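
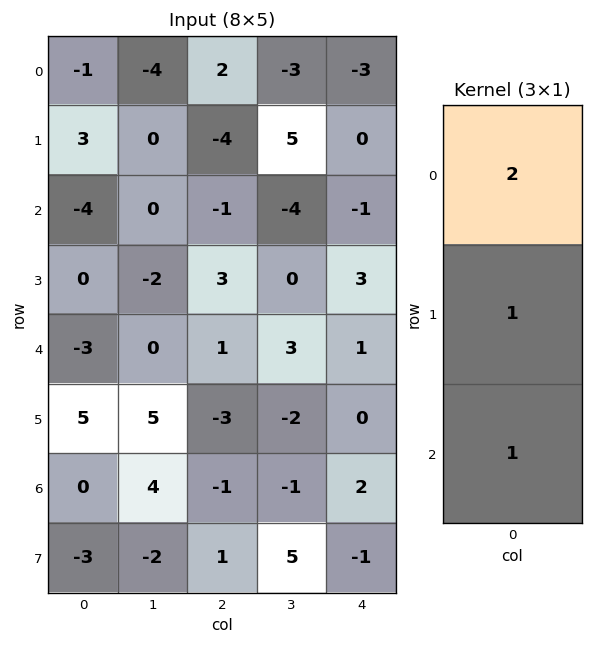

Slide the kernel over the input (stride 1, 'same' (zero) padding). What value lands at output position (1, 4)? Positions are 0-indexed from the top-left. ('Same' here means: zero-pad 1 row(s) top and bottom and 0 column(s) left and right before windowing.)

The receptive field on the zero-padded input at this output position is [-3 / 0 / -1]. Elementwise product with the kernel and sum: -3·2 + 0·1 + -1·1.

-7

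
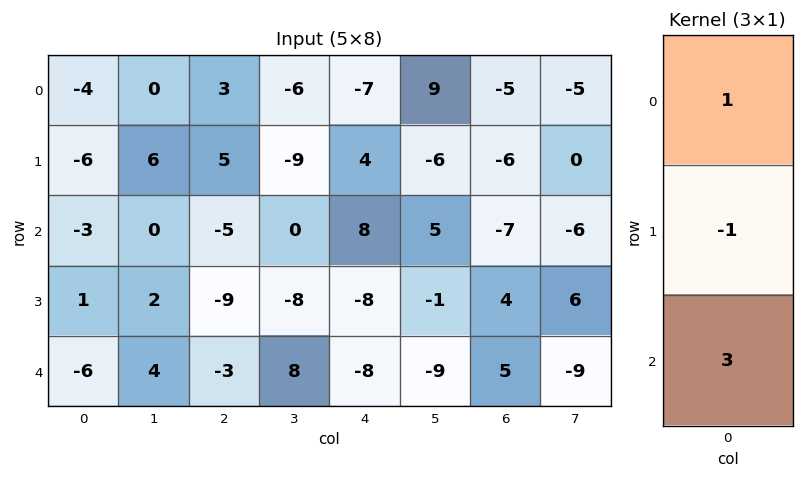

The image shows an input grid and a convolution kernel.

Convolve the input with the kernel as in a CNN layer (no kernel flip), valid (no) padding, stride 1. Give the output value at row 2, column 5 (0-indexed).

The receptive field on the input at this output position is [5 / -1 / -9]. Elementwise product with the kernel and sum: 5·1 + -1·-1 + -9·3.

-21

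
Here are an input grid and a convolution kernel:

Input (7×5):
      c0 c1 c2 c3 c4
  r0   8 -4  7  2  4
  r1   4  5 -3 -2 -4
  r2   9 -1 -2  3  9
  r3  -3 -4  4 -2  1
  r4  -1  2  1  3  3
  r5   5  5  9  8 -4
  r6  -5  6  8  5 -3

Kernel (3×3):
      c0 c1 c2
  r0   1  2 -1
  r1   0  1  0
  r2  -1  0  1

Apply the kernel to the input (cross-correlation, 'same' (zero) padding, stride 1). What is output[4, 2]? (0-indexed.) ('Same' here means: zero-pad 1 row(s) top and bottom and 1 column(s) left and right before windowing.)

The receptive field on the zero-padded input at this output position is [-4 4 -2 / 2 1 3 / 5 9 8]. Elementwise product with the kernel and sum: -4·1 + 4·2 + -2·-1 + 1·1 + 5·-1 + 8·1.

10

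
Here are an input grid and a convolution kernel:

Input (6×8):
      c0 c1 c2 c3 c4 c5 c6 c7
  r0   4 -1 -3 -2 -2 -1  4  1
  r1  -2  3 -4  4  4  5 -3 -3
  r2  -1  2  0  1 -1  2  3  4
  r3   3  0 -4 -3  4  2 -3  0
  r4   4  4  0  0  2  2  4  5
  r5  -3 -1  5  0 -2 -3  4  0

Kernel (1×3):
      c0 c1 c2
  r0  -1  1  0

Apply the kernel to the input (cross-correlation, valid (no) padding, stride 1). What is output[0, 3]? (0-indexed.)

The receptive field on the input at this output position is [-2 -2 -1]. Elementwise product with the kernel and sum: -2·-1 + -2·1.

0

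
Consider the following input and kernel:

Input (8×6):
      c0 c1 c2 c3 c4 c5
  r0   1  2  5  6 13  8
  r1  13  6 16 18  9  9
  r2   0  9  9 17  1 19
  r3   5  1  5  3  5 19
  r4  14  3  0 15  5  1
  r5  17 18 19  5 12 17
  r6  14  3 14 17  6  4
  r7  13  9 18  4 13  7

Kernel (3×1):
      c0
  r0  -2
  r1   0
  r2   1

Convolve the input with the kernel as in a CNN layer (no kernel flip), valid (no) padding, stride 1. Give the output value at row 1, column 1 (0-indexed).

-11

The receptive field on the input at this output position is [6 / 9 / 1]. Elementwise product with the kernel and sum: 6·-2 + 1·1.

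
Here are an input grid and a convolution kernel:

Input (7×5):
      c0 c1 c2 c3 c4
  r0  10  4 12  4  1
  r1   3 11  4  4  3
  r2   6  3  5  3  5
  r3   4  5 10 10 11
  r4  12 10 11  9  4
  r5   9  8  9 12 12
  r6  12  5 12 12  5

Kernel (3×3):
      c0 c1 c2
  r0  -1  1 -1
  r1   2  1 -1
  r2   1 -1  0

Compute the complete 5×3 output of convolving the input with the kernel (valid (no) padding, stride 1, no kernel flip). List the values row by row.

-2 24 2
13 -8 5
-3 8 14
15 16 13
11 -2 12

Output[0,0]: The receptive field on the input at this output position is [10 4 12 / 3 11 4 / 6 3 5]. Elementwise product with the kernel and sum: 10·-1 + 4·1 + 12·-1 + 3·2 + 11·1 + 4·-1 + 6·1 + 3·-1.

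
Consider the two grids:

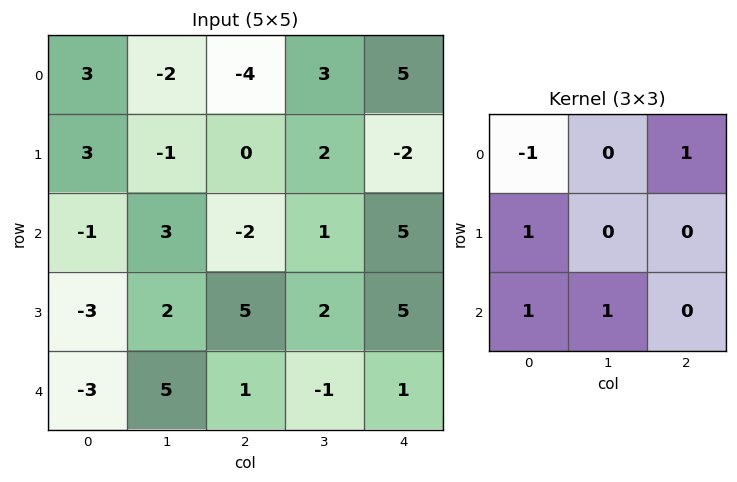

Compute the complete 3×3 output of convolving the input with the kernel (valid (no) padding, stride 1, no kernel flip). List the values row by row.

Output[0,0]: The receptive field on the input at this output position is [3 -2 -4 / 3 -1 0 / -1 3 -2]. Elementwise product with the kernel and sum: 3·-1 + -4·1 + 3·1 + -1·1 + 3·1.

-2 5 8
-5 13 3
-2 6 12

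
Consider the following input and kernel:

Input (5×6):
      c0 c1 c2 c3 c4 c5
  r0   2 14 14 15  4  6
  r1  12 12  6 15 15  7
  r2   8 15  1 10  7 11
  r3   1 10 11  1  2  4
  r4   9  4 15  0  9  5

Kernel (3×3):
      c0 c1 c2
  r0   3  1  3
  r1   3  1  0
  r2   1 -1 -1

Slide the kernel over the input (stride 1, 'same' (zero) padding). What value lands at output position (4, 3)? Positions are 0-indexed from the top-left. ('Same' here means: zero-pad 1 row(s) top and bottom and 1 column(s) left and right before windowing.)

85

The receptive field on the zero-padded input at this output position is [11 1 2 / 15 0 9 / 0 0 0]. Elementwise product with the kernel and sum: 11·3 + 1·1 + 2·3 + 15·3 + 0·1 + 0·1 + 0·-1 + 0·-1.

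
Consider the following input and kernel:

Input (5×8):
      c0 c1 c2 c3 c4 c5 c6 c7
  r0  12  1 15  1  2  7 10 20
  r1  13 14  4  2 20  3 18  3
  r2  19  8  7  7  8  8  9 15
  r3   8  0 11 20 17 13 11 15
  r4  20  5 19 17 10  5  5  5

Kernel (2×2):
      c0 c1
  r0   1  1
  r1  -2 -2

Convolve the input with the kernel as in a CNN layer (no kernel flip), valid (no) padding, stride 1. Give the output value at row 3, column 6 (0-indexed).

The receptive field on the input at this output position is [11 15 / 5 5]. Elementwise product with the kernel and sum: 11·1 + 15·1 + 5·-2 + 5·-2.

6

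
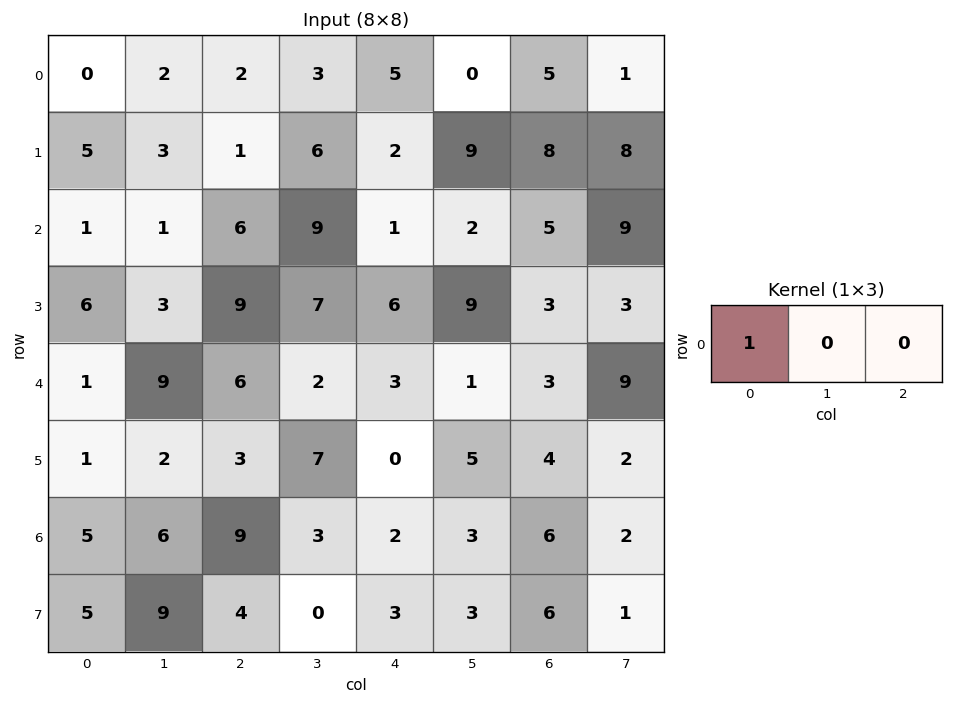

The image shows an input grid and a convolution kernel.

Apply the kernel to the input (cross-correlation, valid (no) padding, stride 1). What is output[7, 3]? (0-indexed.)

0

The receptive field on the input at this output position is [0 3 3]. Elementwise product with the kernel and sum: 0·1.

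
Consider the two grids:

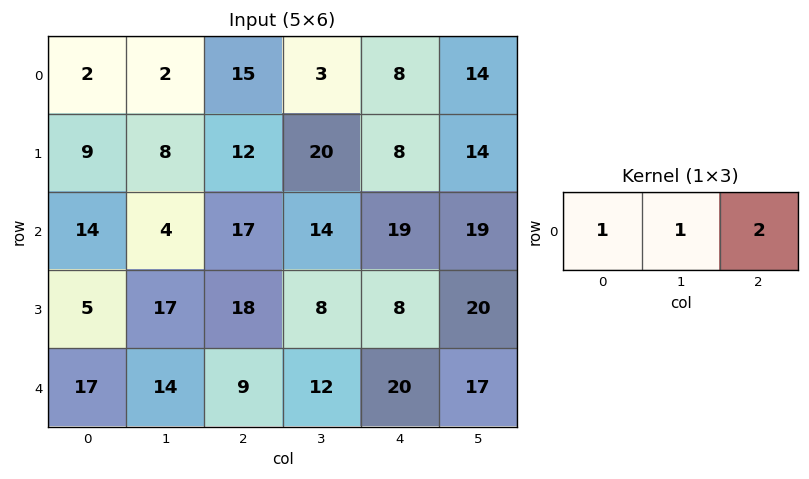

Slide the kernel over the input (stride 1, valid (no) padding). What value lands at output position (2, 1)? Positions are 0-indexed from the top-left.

The receptive field on the input at this output position is [4 17 14]. Elementwise product with the kernel and sum: 4·1 + 17·1 + 14·2.

49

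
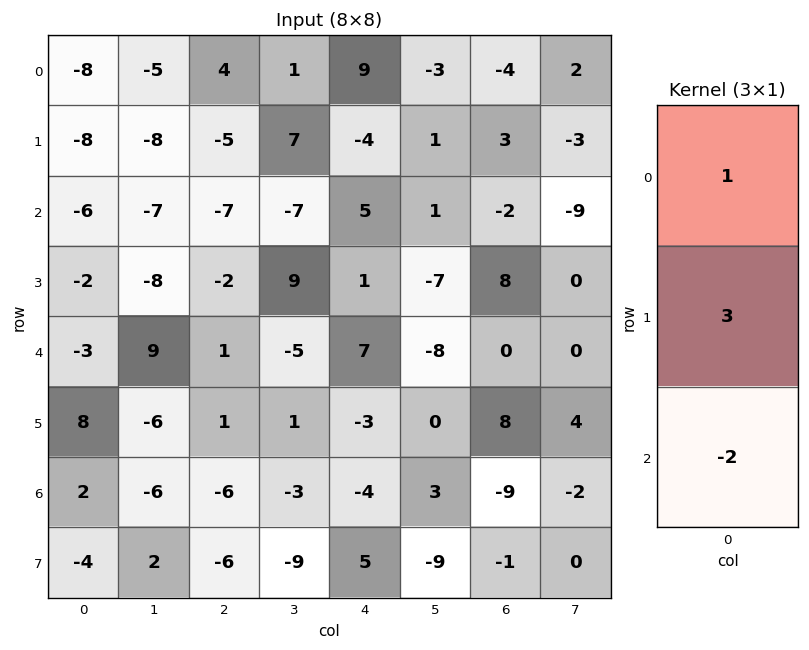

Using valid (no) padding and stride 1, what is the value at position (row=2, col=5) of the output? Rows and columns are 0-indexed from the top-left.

The receptive field on the input at this output position is [1 / -7 / -8]. Elementwise product with the kernel and sum: 1·1 + -7·3 + -8·-2.

-4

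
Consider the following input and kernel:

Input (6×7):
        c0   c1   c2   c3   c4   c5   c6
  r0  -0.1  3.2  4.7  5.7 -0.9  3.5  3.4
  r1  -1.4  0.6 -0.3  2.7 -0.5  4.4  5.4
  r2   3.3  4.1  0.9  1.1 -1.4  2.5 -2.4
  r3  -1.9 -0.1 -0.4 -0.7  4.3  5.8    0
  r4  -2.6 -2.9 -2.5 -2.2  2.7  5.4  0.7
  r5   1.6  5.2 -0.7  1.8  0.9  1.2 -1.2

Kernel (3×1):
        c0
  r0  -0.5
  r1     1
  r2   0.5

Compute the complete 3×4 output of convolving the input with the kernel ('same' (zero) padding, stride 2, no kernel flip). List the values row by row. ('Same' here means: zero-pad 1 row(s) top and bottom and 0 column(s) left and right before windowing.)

-0.8 4.55 -1.15 6.1
3.05 0.85 1 -5.1
-0.85 -2.65 1 0.1

Output[0,0]: The receptive field on the zero-padded input at this output position is [0 / -0.1 / -1.4]. Elementwise product with the kernel and sum: 0·-0.5 + -0.1·1 + -1.4·0.5.
Output[0,1]: The receptive field on the zero-padded input at this output position is [0 / 4.7 / -0.3]. Elementwise product with the kernel and sum: 0·-0.5 + 4.7·1 + -0.3·0.5.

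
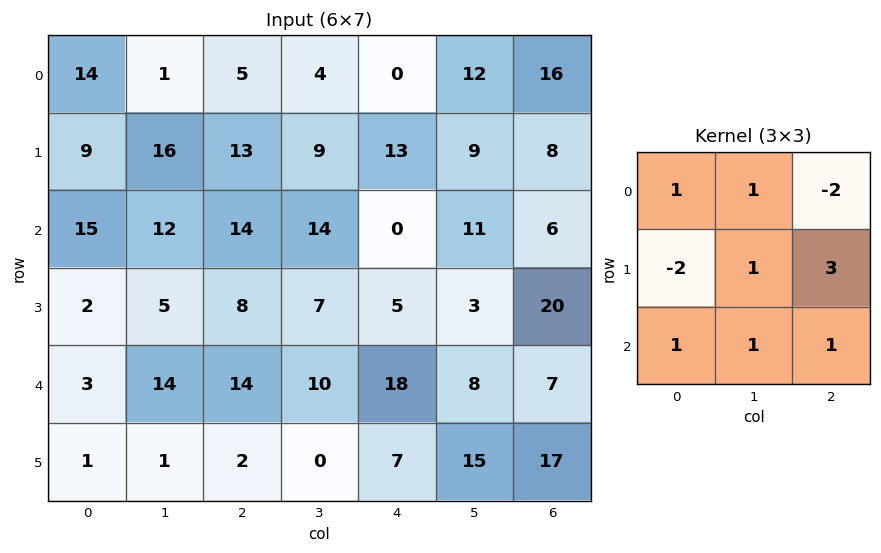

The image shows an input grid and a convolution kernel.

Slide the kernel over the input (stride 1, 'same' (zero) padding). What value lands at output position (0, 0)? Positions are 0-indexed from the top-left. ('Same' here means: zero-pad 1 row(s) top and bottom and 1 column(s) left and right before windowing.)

The receptive field on the zero-padded input at this output position is [0 0 0 / 0 14 1 / 0 9 16]. Elementwise product with the kernel and sum: 0·1 + 0·1 + 0·-2 + 0·-2 + 14·1 + 1·3 + 0·1 + 9·1 + 16·1.

42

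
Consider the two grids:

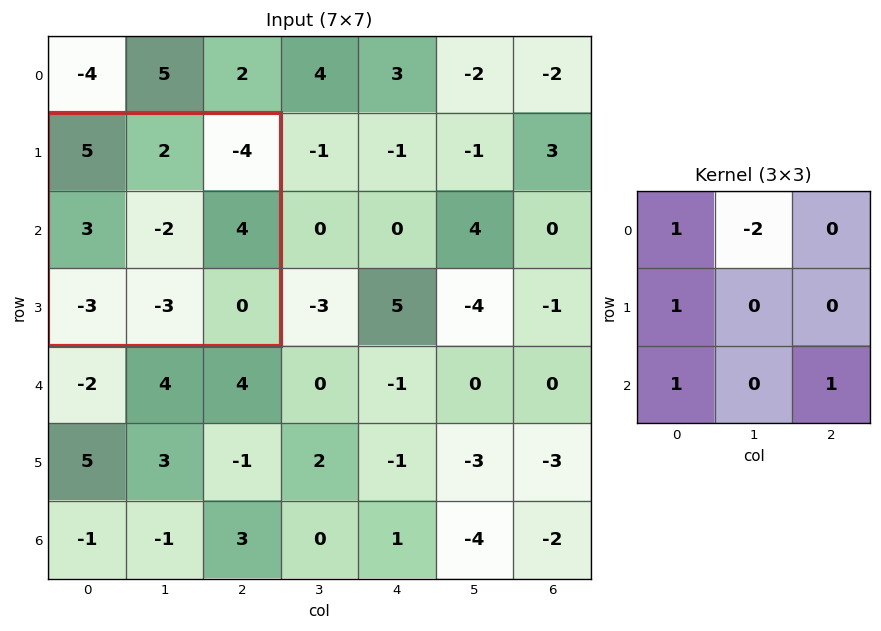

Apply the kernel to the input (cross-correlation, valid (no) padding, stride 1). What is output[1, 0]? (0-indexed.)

1

The receptive field on the input at this output position is [5 2 -4 / 3 -2 4 / -3 -3 0]. Elementwise product with the kernel and sum: 5·1 + 2·-2 + 3·1 + -3·1 + 0·1.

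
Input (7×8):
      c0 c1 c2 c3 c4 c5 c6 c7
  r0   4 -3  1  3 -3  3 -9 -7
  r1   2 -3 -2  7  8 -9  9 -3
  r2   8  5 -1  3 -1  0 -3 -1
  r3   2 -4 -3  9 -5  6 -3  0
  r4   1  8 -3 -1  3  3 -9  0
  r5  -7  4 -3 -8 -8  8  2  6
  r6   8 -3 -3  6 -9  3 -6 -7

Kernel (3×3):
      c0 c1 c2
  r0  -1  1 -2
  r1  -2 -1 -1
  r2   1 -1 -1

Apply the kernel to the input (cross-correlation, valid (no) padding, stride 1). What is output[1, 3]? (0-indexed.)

22

The receptive field on the input at this output position is [7 8 -9 / 3 -1 0 / 9 -5 6]. Elementwise product with the kernel and sum: 7·-1 + 8·1 + -9·-2 + 3·-2 + -1·-1 + 0·-1 + 9·1 + -5·-1 + 6·-1.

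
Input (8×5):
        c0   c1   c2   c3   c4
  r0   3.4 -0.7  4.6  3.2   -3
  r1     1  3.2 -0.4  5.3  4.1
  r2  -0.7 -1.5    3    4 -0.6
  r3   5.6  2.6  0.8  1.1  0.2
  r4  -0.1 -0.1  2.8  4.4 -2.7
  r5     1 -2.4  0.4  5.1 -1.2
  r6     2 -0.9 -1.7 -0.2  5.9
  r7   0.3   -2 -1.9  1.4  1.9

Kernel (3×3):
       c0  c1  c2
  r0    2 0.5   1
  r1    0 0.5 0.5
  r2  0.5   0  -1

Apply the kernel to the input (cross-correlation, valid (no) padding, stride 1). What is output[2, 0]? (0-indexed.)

-0.3

The receptive field on the input at this output position is [-0.7 -1.5 3 / 5.6 2.6 0.8 / -0.1 -0.1 2.8]. Elementwise product with the kernel and sum: -0.7·2 + -1.5·0.5 + 3·1 + 2.6·0.5 + 0.8·0.5 + -0.1·0.5 + 2.8·-1.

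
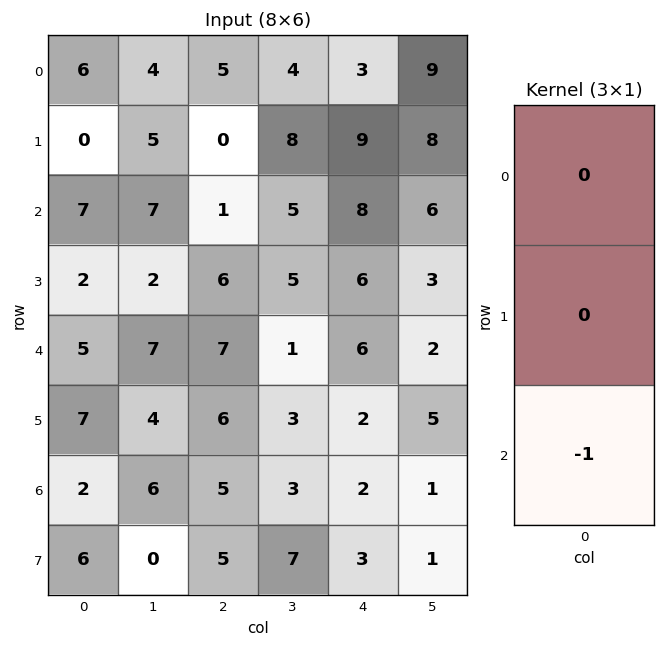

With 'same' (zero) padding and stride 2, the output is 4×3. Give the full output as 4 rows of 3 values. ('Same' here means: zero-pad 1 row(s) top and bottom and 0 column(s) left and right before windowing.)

0 0 -9
-2 -6 -6
-7 -6 -2
-6 -5 -3

Output[0,0]: The receptive field on the zero-padded input at this output position is [0 / 6 / 0]. Elementwise product with the kernel and sum: 0·-1.
Output[0,1]: The receptive field on the zero-padded input at this output position is [0 / 5 / 0]. Elementwise product with the kernel and sum: 0·-1.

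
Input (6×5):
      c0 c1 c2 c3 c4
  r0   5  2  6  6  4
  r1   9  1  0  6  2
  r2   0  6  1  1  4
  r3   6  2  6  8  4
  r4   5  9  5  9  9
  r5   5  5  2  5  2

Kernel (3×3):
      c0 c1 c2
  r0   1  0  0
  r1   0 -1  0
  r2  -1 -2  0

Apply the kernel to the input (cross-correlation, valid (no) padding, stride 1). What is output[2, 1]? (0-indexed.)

The receptive field on the input at this output position is [6 1 1 / 2 6 8 / 9 5 9]. Elementwise product with the kernel and sum: 6·1 + 6·-1 + 9·-1 + 5·-2.

-19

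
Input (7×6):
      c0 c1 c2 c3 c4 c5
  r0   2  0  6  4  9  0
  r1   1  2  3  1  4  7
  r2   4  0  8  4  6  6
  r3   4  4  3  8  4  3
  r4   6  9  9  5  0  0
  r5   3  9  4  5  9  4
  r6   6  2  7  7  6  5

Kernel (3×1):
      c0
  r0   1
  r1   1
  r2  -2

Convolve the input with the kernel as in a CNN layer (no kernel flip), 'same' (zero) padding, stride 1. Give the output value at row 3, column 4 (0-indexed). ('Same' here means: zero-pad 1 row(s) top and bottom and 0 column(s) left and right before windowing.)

The receptive field on the zero-padded input at this output position is [6 / 4 / 0]. Elementwise product with the kernel and sum: 6·1 + 4·1 + 0·-2.

10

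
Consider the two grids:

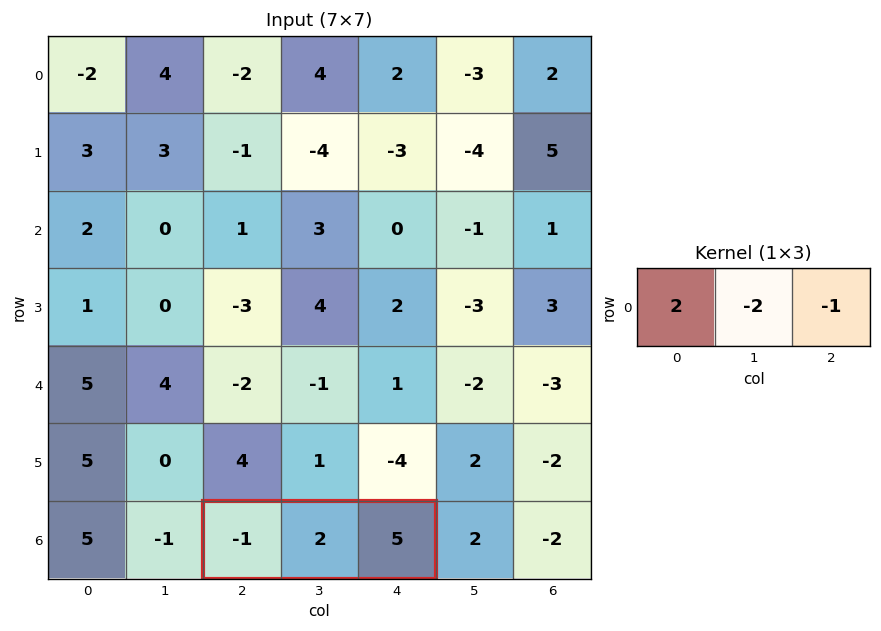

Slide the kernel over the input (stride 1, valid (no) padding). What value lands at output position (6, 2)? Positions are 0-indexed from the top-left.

-11

The receptive field on the input at this output position is [-1 2 5]. Elementwise product with the kernel and sum: -1·2 + 2·-2 + 5·-1.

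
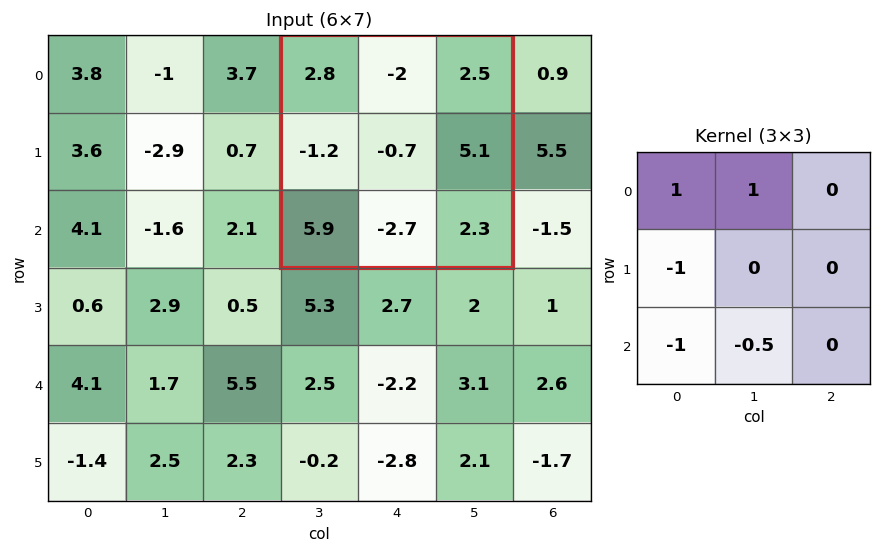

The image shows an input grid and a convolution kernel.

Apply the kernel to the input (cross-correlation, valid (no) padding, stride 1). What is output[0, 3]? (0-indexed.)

-2.55

The receptive field on the input at this output position is [2.8 -2 2.5 / -1.2 -0.7 5.1 / 5.9 -2.7 2.3]. Elementwise product with the kernel and sum: 2.8·1 + -2·1 + -1.2·-1 + 5.9·-1 + -2.7·-0.5.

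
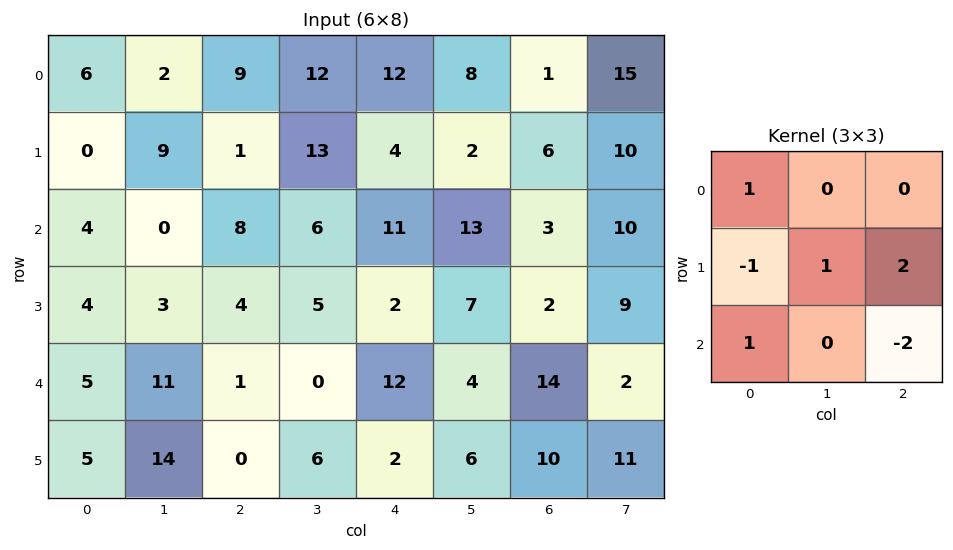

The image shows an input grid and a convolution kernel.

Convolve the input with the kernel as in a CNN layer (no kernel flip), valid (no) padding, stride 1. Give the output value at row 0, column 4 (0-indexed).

27

The receptive field on the input at this output position is [12 8 1 / 4 2 6 / 11 13 3]. Elementwise product with the kernel and sum: 12·1 + 4·-1 + 2·1 + 6·2 + 11·1 + 3·-2.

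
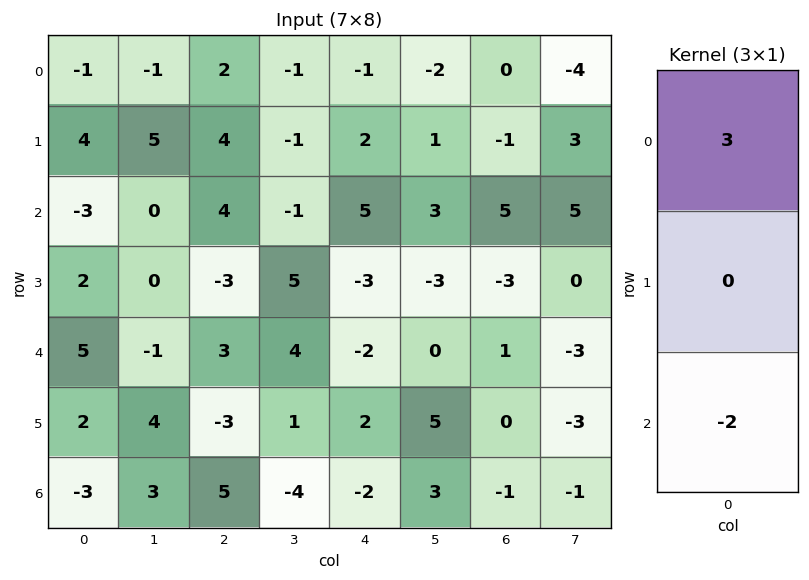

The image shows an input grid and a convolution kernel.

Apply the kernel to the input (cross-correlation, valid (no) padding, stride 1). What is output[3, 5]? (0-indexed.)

The receptive field on the input at this output position is [-3 / 0 / 5]. Elementwise product with the kernel and sum: -3·3 + 5·-2.

-19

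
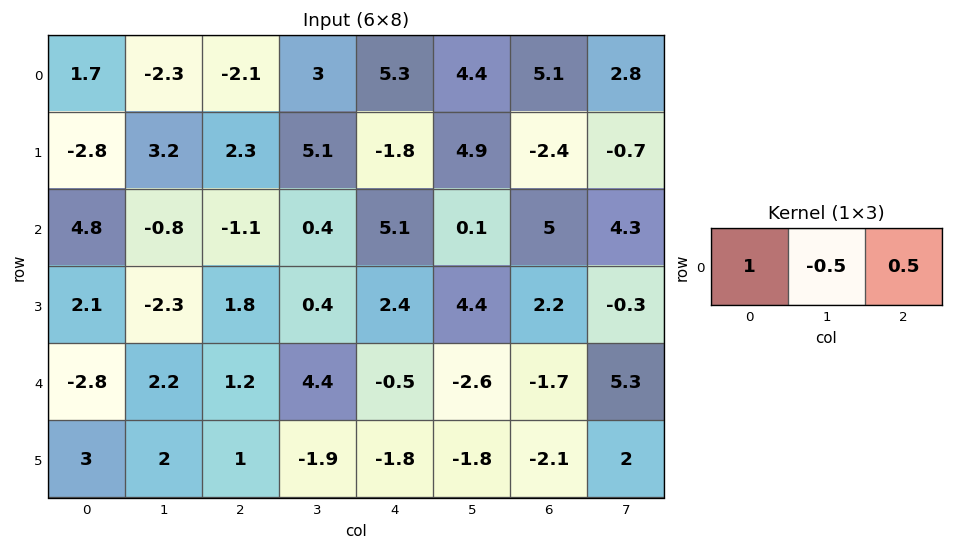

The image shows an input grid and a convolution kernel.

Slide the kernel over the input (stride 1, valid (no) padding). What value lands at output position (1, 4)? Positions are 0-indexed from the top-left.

-5.45

The receptive field on the input at this output position is [-1.8 4.9 -2.4]. Elementwise product with the kernel and sum: -1.8·1 + 4.9·-0.5 + -2.4·0.5.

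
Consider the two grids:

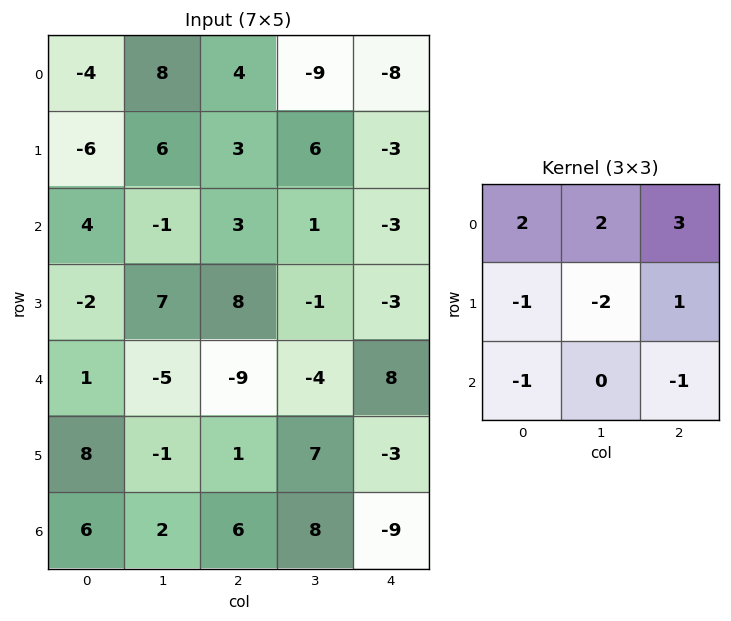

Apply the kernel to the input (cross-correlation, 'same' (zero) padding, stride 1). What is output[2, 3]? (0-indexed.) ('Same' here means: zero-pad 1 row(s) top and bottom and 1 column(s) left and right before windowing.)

-4

The receptive field on the zero-padded input at this output position is [3 6 -3 / 3 1 -3 / 8 -1 -3]. Elementwise product with the kernel and sum: 3·2 + 6·2 + -3·3 + 3·-1 + 1·-2 + -3·1 + 8·-1 + -3·-1.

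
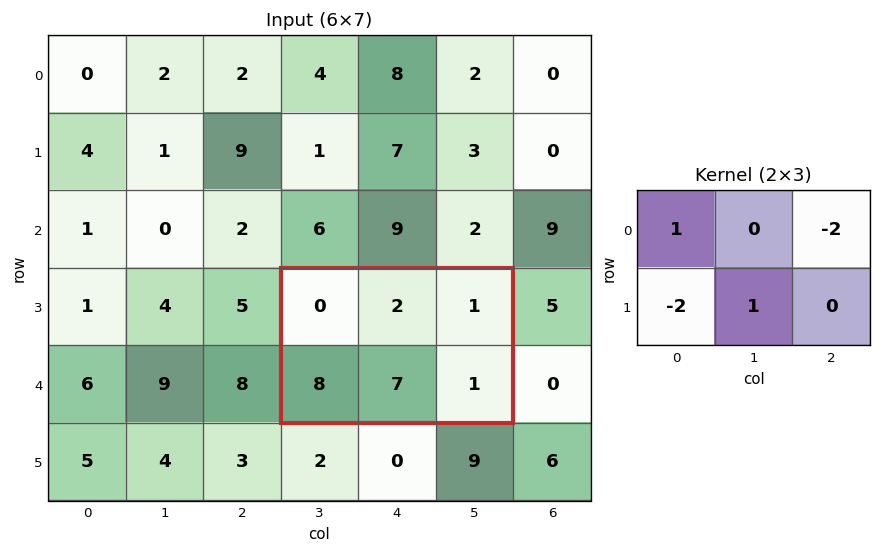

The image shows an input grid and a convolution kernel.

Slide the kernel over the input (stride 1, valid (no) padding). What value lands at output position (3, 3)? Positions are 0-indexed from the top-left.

The receptive field on the input at this output position is [0 2 1 / 8 7 1]. Elementwise product with the kernel and sum: 0·1 + 1·-2 + 8·-2 + 7·1.

-11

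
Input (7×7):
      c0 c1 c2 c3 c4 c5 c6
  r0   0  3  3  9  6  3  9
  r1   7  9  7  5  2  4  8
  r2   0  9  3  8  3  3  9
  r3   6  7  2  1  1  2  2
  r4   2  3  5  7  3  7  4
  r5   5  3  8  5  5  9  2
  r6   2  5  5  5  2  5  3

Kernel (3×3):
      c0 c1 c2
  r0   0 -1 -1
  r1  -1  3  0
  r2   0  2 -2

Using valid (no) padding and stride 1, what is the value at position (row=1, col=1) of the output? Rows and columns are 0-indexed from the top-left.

-10

The receptive field on the input at this output position is [9 7 5 / 9 3 8 / 7 2 1]. Elementwise product with the kernel and sum: 7·-1 + 5·-1 + 9·-1 + 3·3 + 2·2 + 1·-2.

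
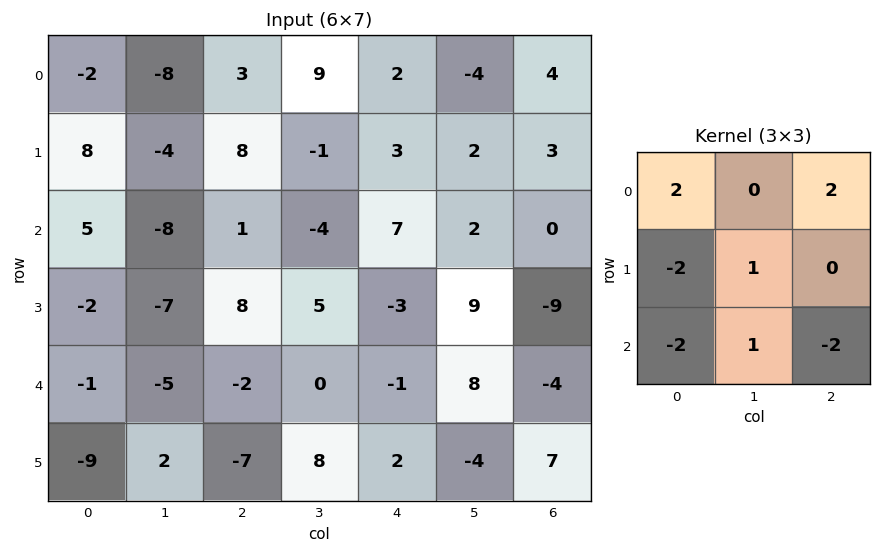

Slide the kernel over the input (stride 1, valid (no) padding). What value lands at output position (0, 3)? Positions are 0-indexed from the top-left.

26

The receptive field on the input at this output position is [9 2 -4 / -1 3 2 / -4 7 2]. Elementwise product with the kernel and sum: 9·2 + -4·2 + -1·-2 + 3·1 + -4·-2 + 7·1 + 2·-2.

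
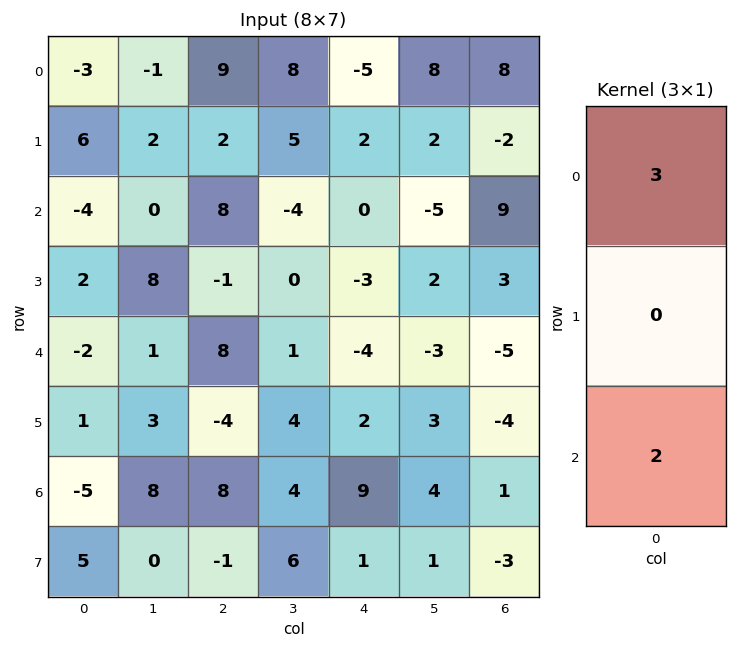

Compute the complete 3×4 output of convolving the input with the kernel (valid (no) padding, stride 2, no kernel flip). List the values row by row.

-17 43 -15 42
-16 40 -8 17
-16 40 6 -13

Output[0,0]: The receptive field on the input at this output position is [-3 / 6 / -4]. Elementwise product with the kernel and sum: -3·3 + -4·2.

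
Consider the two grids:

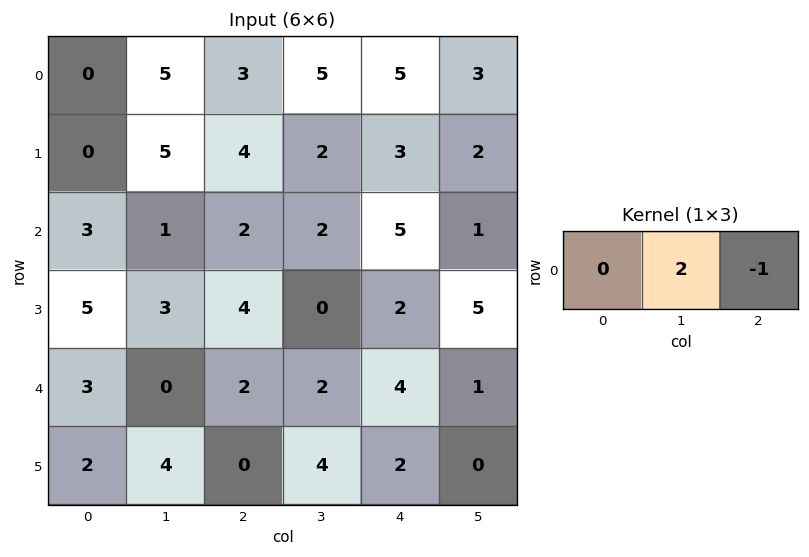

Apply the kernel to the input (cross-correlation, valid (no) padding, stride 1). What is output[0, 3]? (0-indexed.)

7

The receptive field on the input at this output position is [5 5 3]. Elementwise product with the kernel and sum: 5·2 + 3·-1.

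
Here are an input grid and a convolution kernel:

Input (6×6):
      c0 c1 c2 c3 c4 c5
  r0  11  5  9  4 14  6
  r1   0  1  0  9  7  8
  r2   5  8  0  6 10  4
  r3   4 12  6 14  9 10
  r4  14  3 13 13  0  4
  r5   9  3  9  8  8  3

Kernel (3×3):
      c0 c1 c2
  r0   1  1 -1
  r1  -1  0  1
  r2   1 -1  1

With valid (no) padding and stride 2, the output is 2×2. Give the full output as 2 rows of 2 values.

Output[0,0]: The receptive field on the input at this output position is [11 5 9 / 0 1 0 / 5 8 0]. Elementwise product with the kernel and sum: 11·1 + 5·1 + 9·-1 + 0·-1 + 0·1 + 5·1 + 8·-1 + 0·1.
Output[0,1]: The receptive field on the input at this output position is [9 4 14 / 0 9 7 / 0 6 10]. Elementwise product with the kernel and sum: 9·1 + 4·1 + 14·-1 + 0·-1 + 7·1 + 0·1 + 6·-1 + 10·1.

4 10
39 -1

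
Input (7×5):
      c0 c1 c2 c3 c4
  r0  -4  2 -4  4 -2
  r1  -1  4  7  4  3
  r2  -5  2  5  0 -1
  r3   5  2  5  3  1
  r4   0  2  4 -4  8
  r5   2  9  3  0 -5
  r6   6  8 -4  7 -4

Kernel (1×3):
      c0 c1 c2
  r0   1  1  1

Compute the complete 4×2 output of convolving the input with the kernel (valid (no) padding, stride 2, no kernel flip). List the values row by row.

-6 -2
2 4
6 8
10 -1

Output[0,0]: The receptive field on the input at this output position is [-4 2 -4]. Elementwise product with the kernel and sum: -4·1 + 2·1 + -4·1.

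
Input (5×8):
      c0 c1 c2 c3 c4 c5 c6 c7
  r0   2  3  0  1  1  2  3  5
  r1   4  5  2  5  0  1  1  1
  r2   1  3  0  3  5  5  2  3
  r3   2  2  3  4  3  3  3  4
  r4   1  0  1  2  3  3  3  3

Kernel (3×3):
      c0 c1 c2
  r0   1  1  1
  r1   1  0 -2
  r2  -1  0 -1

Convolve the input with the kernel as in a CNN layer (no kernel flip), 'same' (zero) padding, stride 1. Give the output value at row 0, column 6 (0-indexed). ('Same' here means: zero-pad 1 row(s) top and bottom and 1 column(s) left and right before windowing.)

The receptive field on the zero-padded input at this output position is [0 0 0 / 2 3 5 / 1 1 1]. Elementwise product with the kernel and sum: 0·1 + 0·1 + 0·1 + 2·1 + 5·-2 + 1·-1 + 1·-1.

-10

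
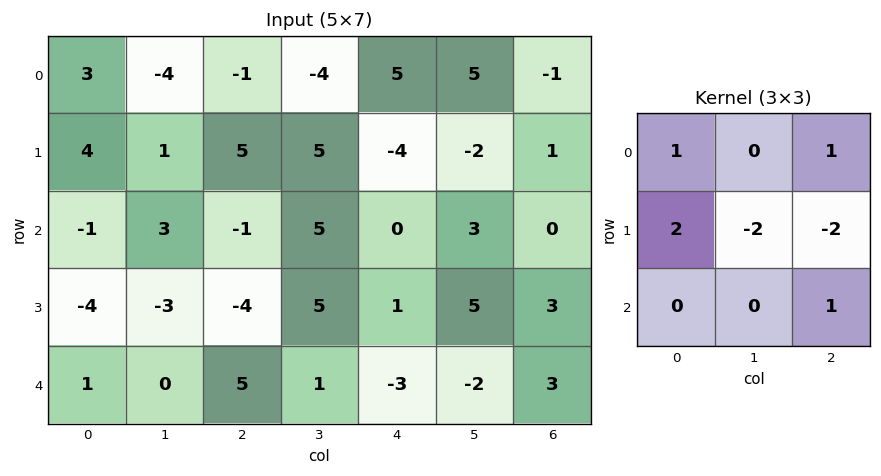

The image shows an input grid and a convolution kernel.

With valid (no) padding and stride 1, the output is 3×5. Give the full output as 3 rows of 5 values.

-3 -21 12 26 -2
-1 9 -10 12 -6
9 1 -24 4 -11

Output[0,0]: The receptive field on the input at this output position is [3 -4 -1 / 4 1 5 / -1 3 -1]. Elementwise product with the kernel and sum: 3·1 + -1·1 + 4·2 + 1·-2 + 5·-2 + -1·1.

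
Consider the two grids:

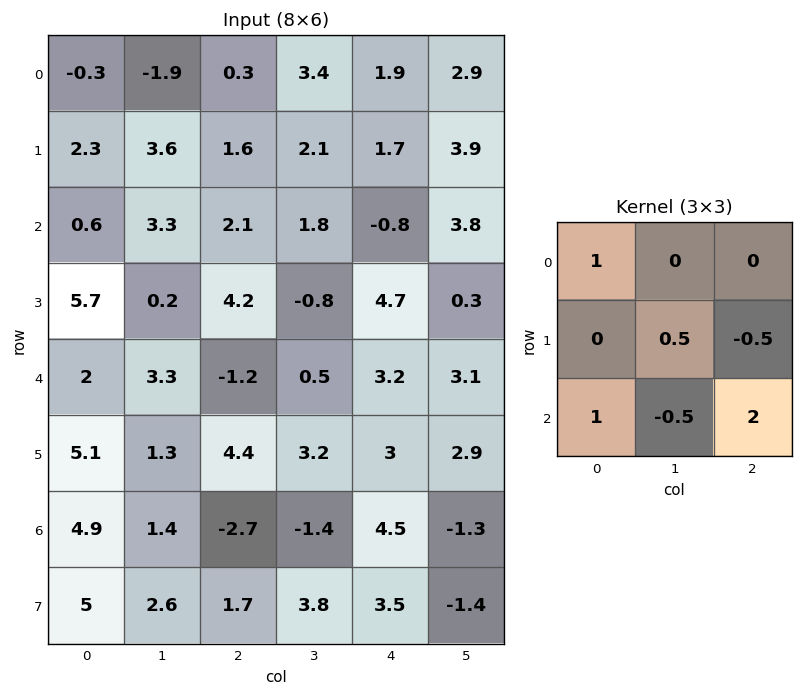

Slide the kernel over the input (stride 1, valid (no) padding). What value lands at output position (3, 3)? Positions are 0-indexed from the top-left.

6.75

The receptive field on the input at this output position is [-0.8 4.7 0.3 / 0.5 3.2 3.1 / 3.2 3 2.9]. Elementwise product with the kernel and sum: -0.8·1 + 3.2·0.5 + 3.1·-0.5 + 3.2·1 + 3·-0.5 + 2.9·2.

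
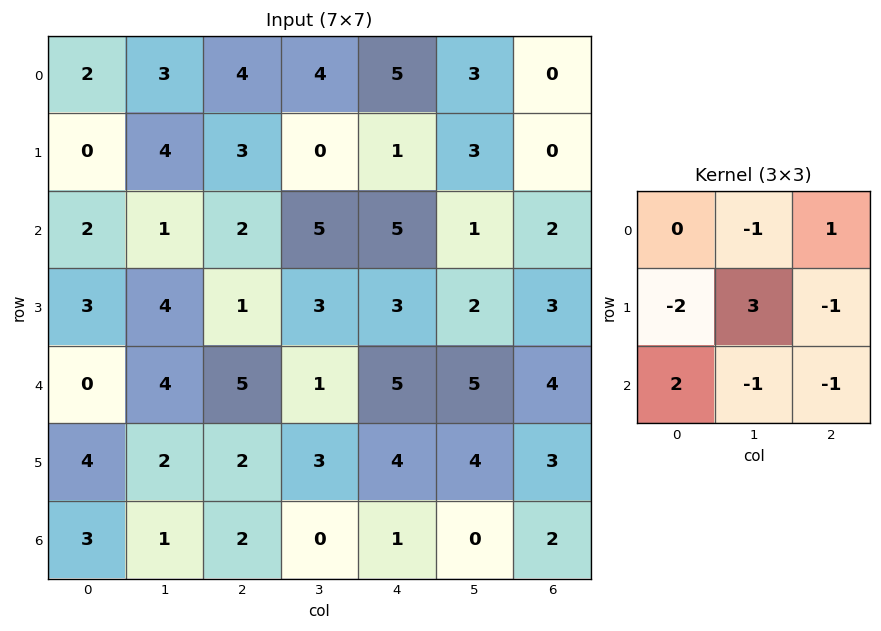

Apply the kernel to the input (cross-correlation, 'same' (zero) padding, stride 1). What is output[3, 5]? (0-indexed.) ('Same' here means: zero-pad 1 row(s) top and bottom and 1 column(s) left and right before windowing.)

The receptive field on the zero-padded input at this output position is [5 1 2 / 3 2 3 / 5 5 4]. Elementwise product with the kernel and sum: 1·-1 + 2·1 + 3·-2 + 2·3 + 3·-1 + 5·2 + 5·-1 + 4·-1.

-1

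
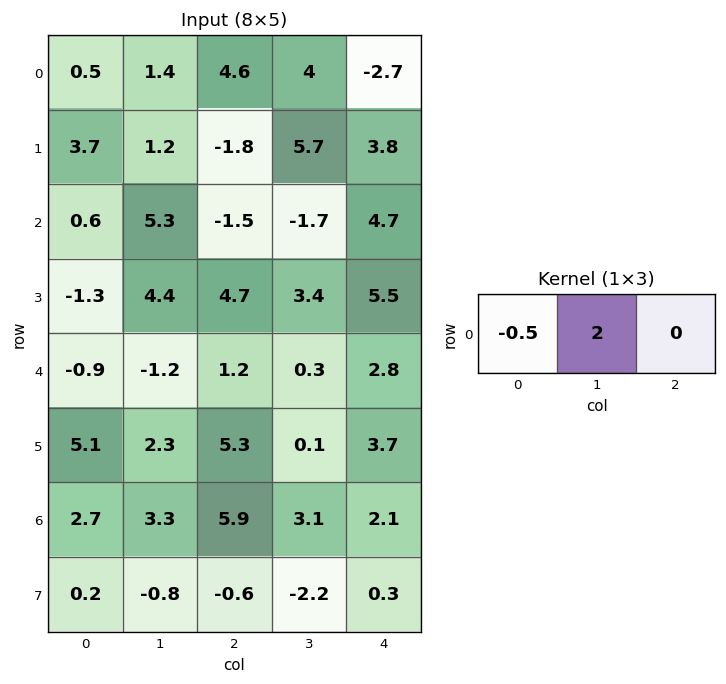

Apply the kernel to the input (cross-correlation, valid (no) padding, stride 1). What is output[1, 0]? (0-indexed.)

The receptive field on the input at this output position is [3.7 1.2 -1.8]. Elementwise product with the kernel and sum: 3.7·-0.5 + 1.2·2.

0.55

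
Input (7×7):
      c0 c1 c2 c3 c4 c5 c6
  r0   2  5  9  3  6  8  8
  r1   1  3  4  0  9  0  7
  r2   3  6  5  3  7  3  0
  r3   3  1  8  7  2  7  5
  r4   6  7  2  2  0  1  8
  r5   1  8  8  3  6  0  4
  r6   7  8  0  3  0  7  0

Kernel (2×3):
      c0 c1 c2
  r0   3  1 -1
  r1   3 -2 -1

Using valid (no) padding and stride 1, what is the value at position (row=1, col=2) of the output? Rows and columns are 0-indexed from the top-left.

5

The receptive field on the input at this output position is [4 0 9 / 5 3 7]. Elementwise product with the kernel and sum: 4·3 + 0·1 + 9·-1 + 5·3 + 3·-2 + 7·-1.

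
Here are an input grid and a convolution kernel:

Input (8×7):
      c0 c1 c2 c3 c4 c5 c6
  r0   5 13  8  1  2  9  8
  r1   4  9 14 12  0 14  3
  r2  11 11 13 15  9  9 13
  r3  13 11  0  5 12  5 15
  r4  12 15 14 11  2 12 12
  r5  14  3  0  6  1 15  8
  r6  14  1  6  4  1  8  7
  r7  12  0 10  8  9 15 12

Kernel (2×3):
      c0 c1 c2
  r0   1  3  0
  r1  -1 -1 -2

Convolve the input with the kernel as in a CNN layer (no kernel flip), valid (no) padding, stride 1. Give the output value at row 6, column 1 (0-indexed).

-7

The receptive field on the input at this output position is [1 6 4 / 0 10 8]. Elementwise product with the kernel and sum: 1·1 + 6·3 + 0·-1 + 10·-1 + 8·-2.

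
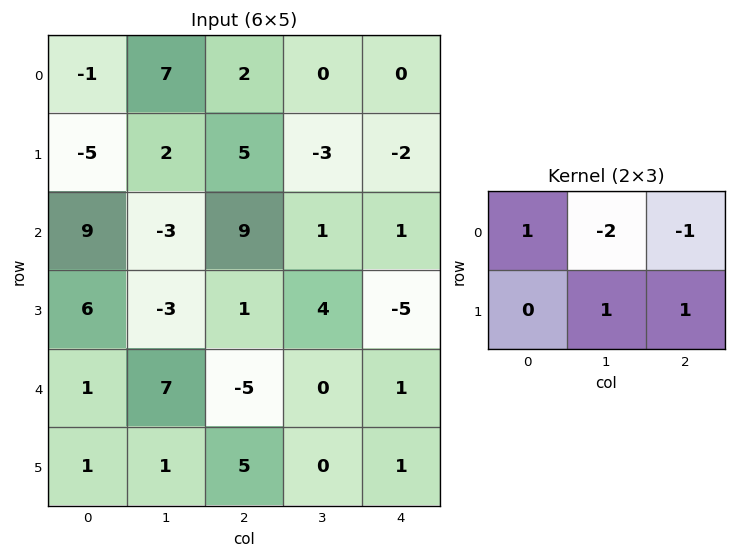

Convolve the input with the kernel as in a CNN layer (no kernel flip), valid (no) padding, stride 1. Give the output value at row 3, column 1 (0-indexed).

The receptive field on the input at this output position is [-3 1 4 / 7 -5 0]. Elementwise product with the kernel and sum: -3·1 + 1·-2 + 4·-1 + -5·1 + 0·1.

-14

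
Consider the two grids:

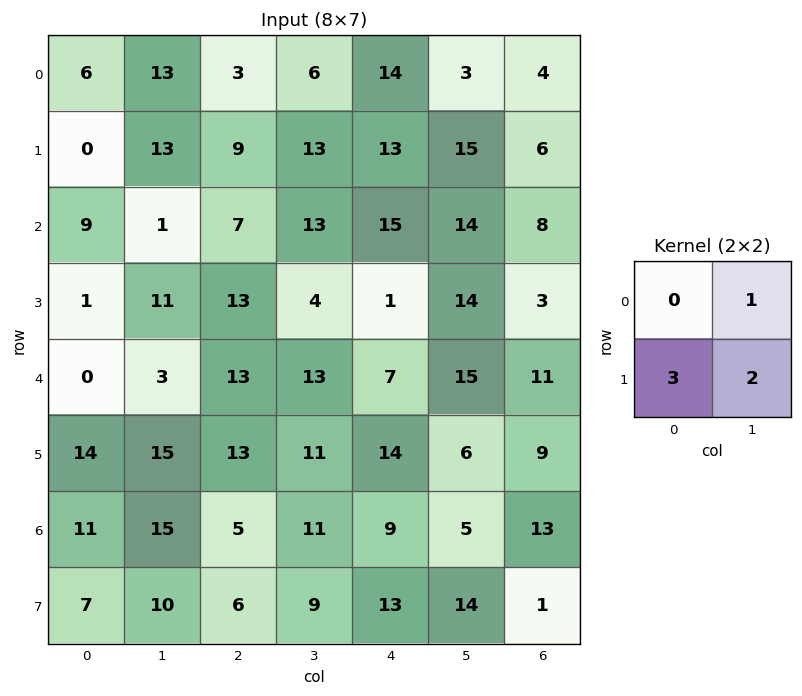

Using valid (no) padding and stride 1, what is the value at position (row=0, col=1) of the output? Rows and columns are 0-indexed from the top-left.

60

The receptive field on the input at this output position is [13 3 / 13 9]. Elementwise product with the kernel and sum: 3·1 + 13·3 + 9·2.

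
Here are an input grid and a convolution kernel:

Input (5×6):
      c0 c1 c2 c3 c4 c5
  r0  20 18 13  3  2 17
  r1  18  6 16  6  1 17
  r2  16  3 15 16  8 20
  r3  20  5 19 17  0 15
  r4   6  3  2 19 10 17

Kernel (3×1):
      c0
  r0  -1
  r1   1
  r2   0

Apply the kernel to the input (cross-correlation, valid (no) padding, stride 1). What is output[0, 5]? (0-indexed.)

The receptive field on the input at this output position is [17 / 17 / 20]. Elementwise product with the kernel and sum: 17·-1 + 17·1.

0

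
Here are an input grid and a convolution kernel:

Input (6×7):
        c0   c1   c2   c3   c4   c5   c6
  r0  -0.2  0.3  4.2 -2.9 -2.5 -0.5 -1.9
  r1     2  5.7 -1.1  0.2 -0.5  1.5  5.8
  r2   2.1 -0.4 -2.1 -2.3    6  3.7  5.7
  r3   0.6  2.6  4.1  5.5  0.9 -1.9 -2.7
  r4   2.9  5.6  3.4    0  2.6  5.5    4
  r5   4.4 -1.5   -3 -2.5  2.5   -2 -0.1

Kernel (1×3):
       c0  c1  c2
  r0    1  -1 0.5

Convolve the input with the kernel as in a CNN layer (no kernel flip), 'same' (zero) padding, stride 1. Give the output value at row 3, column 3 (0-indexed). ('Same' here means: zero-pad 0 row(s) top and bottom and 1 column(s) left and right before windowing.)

The receptive field on the zero-padded input at this output position is [4.1 5.5 0.9]. Elementwise product with the kernel and sum: 4.1·1 + 5.5·-1 + 0.9·0.5.

-0.95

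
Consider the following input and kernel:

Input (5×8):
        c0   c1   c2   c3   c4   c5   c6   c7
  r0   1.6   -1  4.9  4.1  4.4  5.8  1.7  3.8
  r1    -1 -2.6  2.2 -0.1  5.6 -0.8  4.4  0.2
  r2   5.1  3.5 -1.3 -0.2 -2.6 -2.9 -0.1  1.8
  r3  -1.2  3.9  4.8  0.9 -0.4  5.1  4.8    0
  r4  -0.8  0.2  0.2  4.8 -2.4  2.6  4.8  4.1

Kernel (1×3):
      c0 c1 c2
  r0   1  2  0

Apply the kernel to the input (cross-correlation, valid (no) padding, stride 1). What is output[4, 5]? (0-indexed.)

The receptive field on the input at this output position is [2.6 4.8 4.1]. Elementwise product with the kernel and sum: 2.6·1 + 4.8·2.

12.2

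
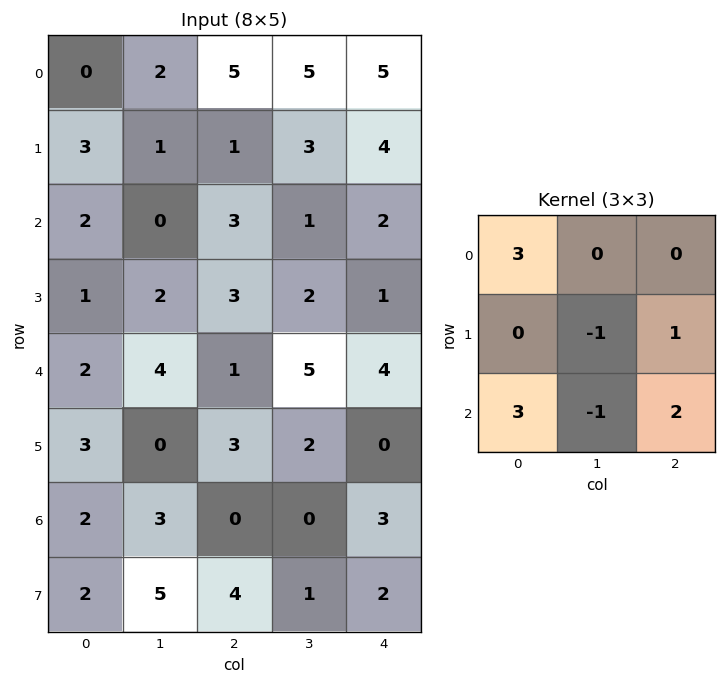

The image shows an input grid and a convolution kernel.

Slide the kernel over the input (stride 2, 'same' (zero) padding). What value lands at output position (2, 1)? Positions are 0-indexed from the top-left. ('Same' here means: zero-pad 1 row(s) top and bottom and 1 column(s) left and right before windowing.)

The receptive field on the zero-padded input at this output position is [2 3 2 / 4 1 5 / 0 3 2]. Elementwise product with the kernel and sum: 2·3 + 1·-1 + 5·1 + 0·3 + 3·-1 + 2·2.

11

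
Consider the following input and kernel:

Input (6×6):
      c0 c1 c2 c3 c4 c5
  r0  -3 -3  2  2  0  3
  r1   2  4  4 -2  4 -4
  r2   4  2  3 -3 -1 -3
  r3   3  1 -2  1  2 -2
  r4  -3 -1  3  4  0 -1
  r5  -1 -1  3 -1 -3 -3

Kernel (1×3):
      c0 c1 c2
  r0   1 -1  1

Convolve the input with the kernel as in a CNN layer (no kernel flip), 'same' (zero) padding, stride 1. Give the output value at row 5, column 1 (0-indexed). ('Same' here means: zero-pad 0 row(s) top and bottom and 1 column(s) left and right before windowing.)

3

The receptive field on the zero-padded input at this output position is [-1 -1 3]. Elementwise product with the kernel and sum: -1·1 + -1·-1 + 3·1.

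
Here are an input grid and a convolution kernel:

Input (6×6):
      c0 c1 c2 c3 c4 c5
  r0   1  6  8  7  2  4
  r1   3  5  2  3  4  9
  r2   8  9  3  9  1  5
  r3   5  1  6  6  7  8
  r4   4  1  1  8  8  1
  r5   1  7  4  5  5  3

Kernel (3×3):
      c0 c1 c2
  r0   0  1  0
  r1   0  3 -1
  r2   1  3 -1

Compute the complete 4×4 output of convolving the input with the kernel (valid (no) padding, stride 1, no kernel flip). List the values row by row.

Output[0,0]: The receptive field on the input at this output position is [1 6 8 / 3 5 2 / 8 9 3]. Elementwise product with the kernel and sum: 6·1 + 5·3 + 2·-1 + 8·1 + 9·3 + 3·-1.
Output[0,1]: The receptive field on the input at this output position is [6 8 7 / 5 2 3 / 9 3 9]. Elementwise product with the kernel and sum: 8·1 + 2·3 + 3·-1 + 9·1 + 3·3 + 9·-1.

51 20 41 12
31 15 46 21
12 11 37 45
21 15 36 47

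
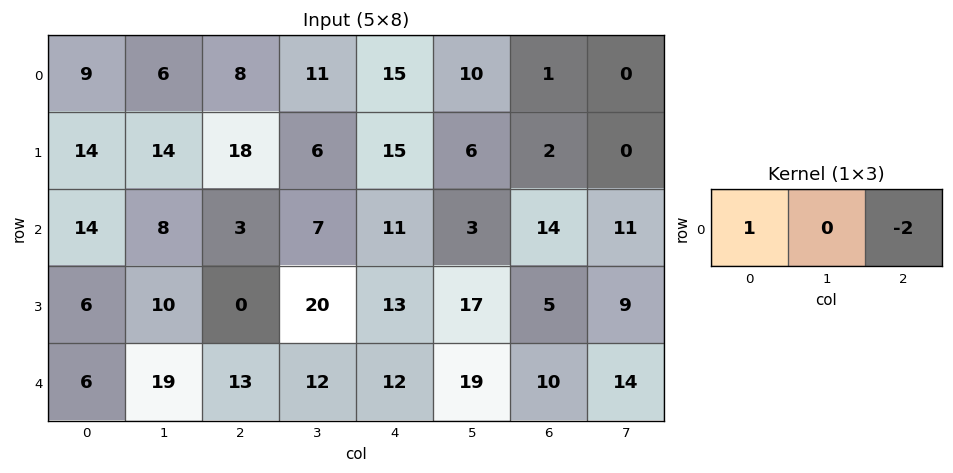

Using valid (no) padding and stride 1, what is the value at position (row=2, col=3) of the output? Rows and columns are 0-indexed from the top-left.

1

The receptive field on the input at this output position is [7 11 3]. Elementwise product with the kernel and sum: 7·1 + 3·-2.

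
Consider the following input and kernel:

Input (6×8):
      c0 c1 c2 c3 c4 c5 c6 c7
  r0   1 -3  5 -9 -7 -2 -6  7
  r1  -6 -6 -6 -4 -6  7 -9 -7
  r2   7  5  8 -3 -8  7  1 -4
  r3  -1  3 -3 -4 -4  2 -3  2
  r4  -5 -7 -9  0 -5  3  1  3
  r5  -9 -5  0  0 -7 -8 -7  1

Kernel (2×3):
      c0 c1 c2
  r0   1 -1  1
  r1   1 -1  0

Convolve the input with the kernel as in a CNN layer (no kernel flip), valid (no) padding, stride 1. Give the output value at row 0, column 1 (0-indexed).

-17

The receptive field on the input at this output position is [-3 5 -9 / -6 -6 -4]. Elementwise product with the kernel and sum: -3·1 + 5·-1 + -9·1 + -6·1 + -6·-1.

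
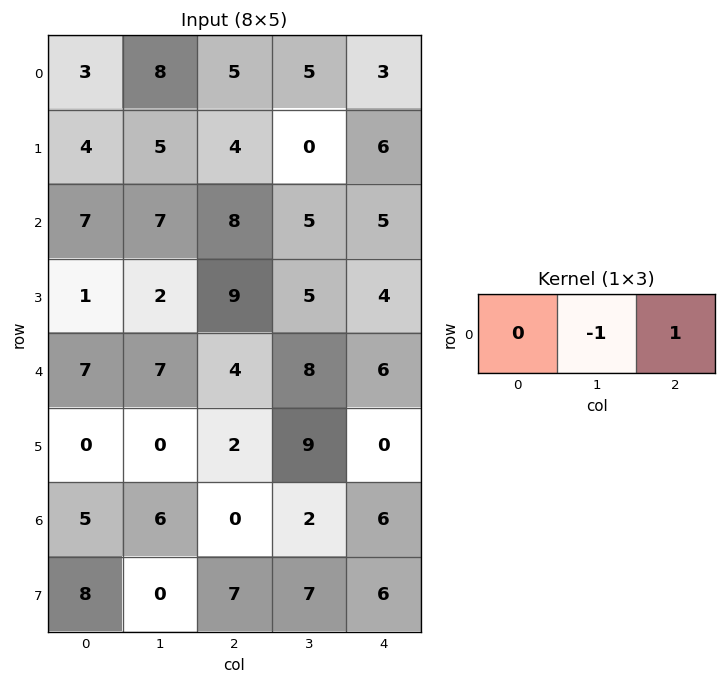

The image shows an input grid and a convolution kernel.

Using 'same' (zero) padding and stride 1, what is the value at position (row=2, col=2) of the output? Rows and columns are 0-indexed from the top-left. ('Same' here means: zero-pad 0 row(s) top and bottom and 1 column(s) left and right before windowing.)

The receptive field on the zero-padded input at this output position is [7 8 5]. Elementwise product with the kernel and sum: 8·-1 + 5·1.

-3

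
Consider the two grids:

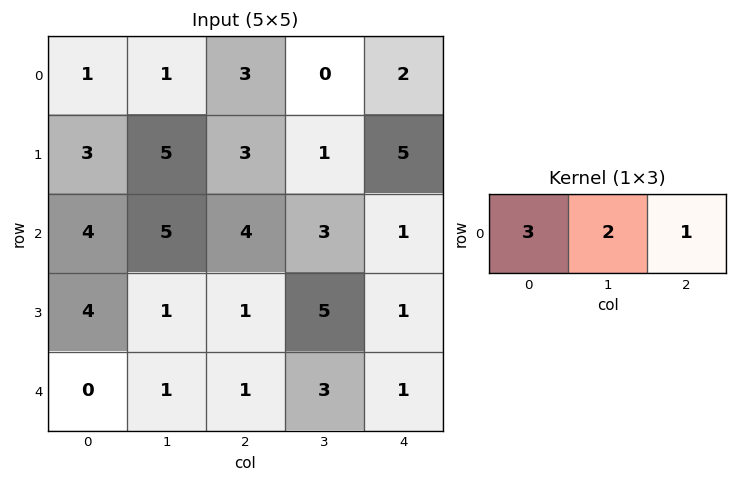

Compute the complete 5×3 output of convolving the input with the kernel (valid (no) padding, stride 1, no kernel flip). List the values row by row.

Output[0,0]: The receptive field on the input at this output position is [1 1 3]. Elementwise product with the kernel and sum: 1·3 + 1·2 + 3·1.
Output[0,1]: The receptive field on the input at this output position is [1 3 0]. Elementwise product with the kernel and sum: 1·3 + 3·2 + 0·1.

8 9 11
22 22 16
26 26 19
15 10 14
3 8 10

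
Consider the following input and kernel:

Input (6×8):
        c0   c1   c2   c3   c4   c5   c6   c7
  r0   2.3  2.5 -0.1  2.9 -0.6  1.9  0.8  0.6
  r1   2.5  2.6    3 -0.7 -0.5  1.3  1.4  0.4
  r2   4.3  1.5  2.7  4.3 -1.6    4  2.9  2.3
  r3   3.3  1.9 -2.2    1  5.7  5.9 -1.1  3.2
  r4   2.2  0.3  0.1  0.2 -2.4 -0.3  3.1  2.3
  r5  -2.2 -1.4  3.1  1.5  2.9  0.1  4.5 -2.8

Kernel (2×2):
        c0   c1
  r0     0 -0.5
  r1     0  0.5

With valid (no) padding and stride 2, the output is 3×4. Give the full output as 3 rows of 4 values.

Output[0,0]: The receptive field on the input at this output position is [2.3 2.5 / 2.5 2.6]. Elementwise product with the kernel and sum: 2.5·-0.5 + 2.6·0.5.

0.05 -1.8 -0.3 -0.1
0.2 -1.65 0.95 0.45
-0.85 0.65 0.2 -2.55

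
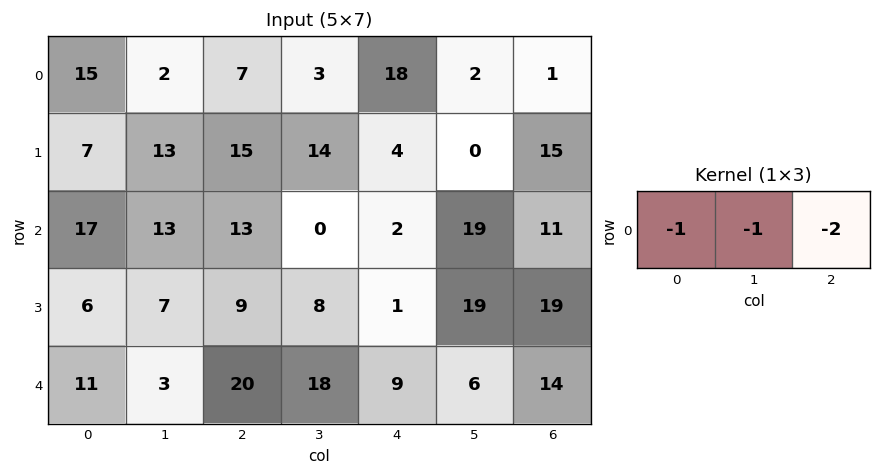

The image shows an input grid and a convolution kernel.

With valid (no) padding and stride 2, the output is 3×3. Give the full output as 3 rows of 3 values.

-31 -46 -22
-56 -17 -43
-54 -56 -43

Output[0,0]: The receptive field on the input at this output position is [15 2 7]. Elementwise product with the kernel and sum: 15·-1 + 2·-1 + 7·-2.
Output[0,1]: The receptive field on the input at this output position is [7 3 18]. Elementwise product with the kernel and sum: 7·-1 + 3·-1 + 18·-2.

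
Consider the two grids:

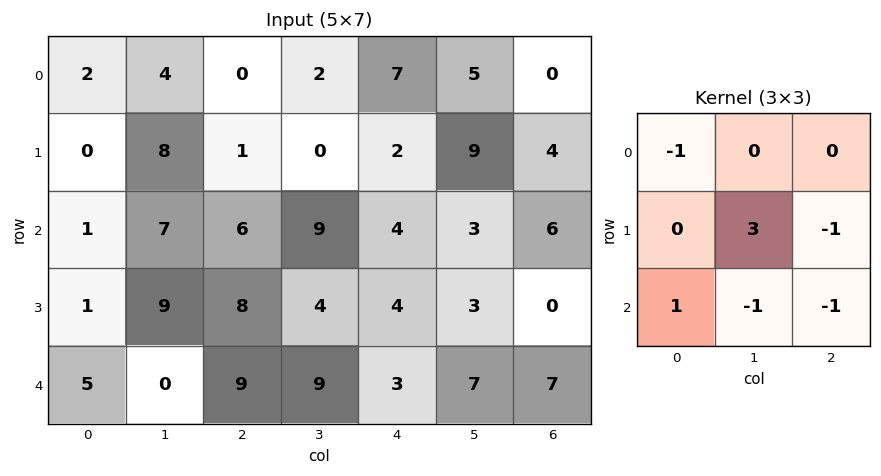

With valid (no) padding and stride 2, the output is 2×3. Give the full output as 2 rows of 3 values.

Output[0,0]: The receptive field on the input at this output position is [2 4 0 / 0 8 1 / 1 7 6]. Elementwise product with the kernel and sum: 2·-1 + 8·3 + 1·-1 + 1·1 + 7·-1 + 6·-1.

9 -9 11
14 -1 -6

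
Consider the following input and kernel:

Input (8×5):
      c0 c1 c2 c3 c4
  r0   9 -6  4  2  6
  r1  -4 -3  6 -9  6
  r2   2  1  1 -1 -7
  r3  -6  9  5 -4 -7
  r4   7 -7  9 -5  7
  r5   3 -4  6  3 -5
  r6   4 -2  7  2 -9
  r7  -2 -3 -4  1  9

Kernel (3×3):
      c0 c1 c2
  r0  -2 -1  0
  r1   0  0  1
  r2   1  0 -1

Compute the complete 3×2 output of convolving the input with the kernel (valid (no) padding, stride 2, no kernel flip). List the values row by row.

-5 4
-2 -6
-4 -2

Output[0,0]: The receptive field on the input at this output position is [9 -6 4 / -4 -3 6 / 2 1 1]. Elementwise product with the kernel and sum: 9·-2 + -6·-1 + 6·1 + 2·1 + 1·-1.
Output[0,1]: The receptive field on the input at this output position is [4 2 6 / 6 -9 6 / 1 -1 -7]. Elementwise product with the kernel and sum: 4·-2 + 2·-1 + 6·1 + 1·1 + -7·-1.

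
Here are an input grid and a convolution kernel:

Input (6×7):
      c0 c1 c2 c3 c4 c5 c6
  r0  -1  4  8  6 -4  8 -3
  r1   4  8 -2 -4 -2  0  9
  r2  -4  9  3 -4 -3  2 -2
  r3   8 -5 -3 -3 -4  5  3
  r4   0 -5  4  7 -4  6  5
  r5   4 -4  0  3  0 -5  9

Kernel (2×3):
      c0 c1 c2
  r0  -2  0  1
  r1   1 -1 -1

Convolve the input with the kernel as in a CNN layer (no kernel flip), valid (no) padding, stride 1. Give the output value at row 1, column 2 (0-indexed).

12

The receptive field on the input at this output position is [-2 -4 -2 / 3 -4 -3]. Elementwise product with the kernel and sum: -2·-2 + -2·1 + 3·1 + -4·-1 + -3·-1.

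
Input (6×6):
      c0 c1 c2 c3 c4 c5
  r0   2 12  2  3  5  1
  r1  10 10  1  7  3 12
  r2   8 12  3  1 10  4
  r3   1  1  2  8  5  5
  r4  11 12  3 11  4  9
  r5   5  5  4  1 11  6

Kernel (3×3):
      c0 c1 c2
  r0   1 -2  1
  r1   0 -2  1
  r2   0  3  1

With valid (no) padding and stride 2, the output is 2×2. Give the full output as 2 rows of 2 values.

Output[0,0]: The receptive field on the input at this output position is [2 12 2 / 10 10 1 / 8 12 3]. Elementwise product with the kernel and sum: 2·1 + 12·-2 + 2·1 + 10·-2 + 1·1 + 12·3 + 3·1.

0 3
26 37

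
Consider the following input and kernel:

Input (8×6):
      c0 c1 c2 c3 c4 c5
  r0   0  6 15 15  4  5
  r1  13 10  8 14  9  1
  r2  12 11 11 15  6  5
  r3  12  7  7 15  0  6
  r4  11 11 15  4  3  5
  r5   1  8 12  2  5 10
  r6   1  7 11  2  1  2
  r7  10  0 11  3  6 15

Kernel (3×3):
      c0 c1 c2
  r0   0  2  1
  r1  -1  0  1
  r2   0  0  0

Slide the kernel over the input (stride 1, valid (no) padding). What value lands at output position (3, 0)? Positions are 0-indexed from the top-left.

25

The receptive field on the input at this output position is [12 7 7 / 11 11 15 / 1 8 12]. Elementwise product with the kernel and sum: 7·2 + 7·1 + 11·-1 + 15·1.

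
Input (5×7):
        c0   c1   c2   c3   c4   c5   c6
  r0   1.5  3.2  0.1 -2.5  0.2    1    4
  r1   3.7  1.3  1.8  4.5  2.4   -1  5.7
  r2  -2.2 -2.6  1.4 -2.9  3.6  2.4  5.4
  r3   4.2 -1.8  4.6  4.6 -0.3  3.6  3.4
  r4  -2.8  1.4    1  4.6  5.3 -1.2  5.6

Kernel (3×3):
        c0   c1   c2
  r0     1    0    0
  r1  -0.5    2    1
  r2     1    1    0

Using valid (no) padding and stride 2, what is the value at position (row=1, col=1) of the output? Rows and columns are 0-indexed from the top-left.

The receptive field on the input at this output position is [1.4 -2.9 3.6 / 4.6 4.6 -0.3 / 1 4.6 5.3]. Elementwise product with the kernel and sum: 1.4·1 + 4.6·-0.5 + 4.6·2 + -0.3·1 + 1·1 + 4.6·1.

13.6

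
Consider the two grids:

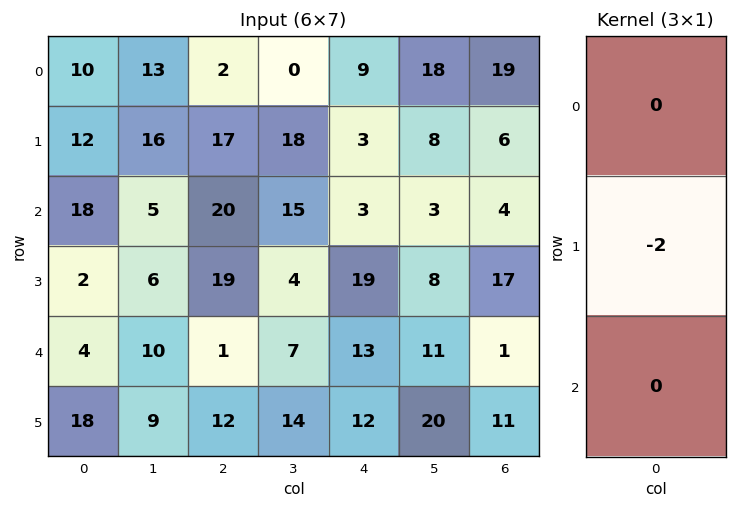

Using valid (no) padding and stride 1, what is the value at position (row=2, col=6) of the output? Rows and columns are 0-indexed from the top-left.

The receptive field on the input at this output position is [4 / 17 / 1]. Elementwise product with the kernel and sum: 17·-2.

-34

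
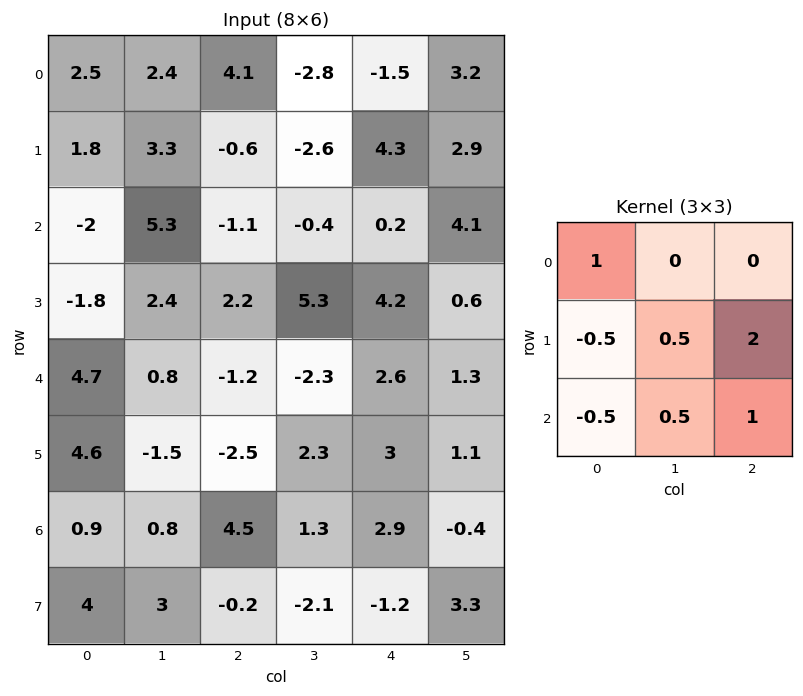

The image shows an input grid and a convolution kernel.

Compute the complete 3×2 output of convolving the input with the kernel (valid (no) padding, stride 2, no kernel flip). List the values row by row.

4.6 12.25
1.35 10.9
1.1 8.5

Output[0,0]: The receptive field on the input at this output position is [2.5 2.4 4.1 / 1.8 3.3 -0.6 / -2 5.3 -1.1]. Elementwise product with the kernel and sum: 2.5·1 + 1.8·-0.5 + 3.3·0.5 + -0.6·2 + -2·-0.5 + 5.3·0.5 + -1.1·1.
Output[0,1]: The receptive field on the input at this output position is [4.1 -2.8 -1.5 / -0.6 -2.6 4.3 / -1.1 -0.4 0.2]. Elementwise product with the kernel and sum: 4.1·1 + -0.6·-0.5 + -2.6·0.5 + 4.3·2 + -1.1·-0.5 + -0.4·0.5 + 0.2·1.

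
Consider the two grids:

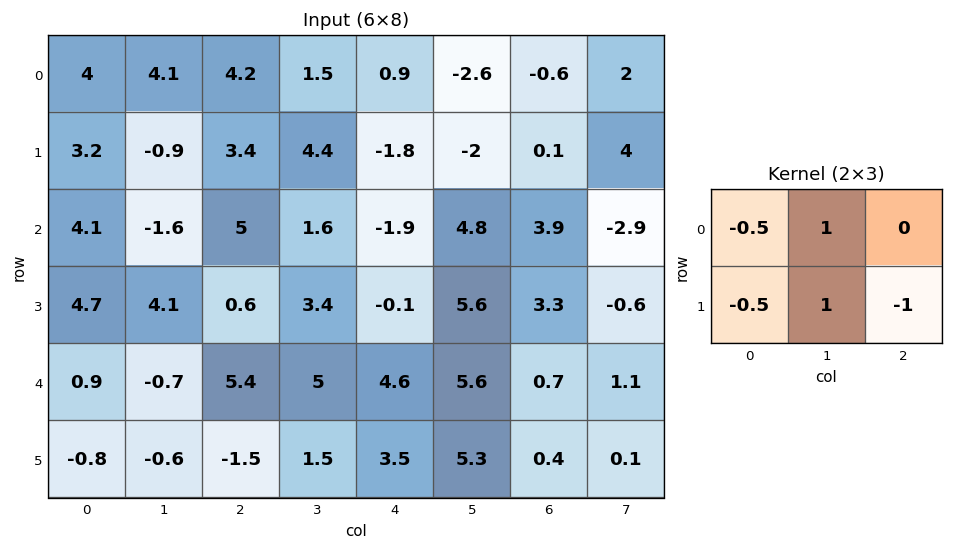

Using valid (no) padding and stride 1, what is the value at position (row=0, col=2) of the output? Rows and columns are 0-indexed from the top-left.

3.9

The receptive field on the input at this output position is [4.2 1.5 0.9 / 3.4 4.4 -1.8]. Elementwise product with the kernel and sum: 4.2·-0.5 + 1.5·1 + 3.4·-0.5 + 4.4·1 + -1.8·-1.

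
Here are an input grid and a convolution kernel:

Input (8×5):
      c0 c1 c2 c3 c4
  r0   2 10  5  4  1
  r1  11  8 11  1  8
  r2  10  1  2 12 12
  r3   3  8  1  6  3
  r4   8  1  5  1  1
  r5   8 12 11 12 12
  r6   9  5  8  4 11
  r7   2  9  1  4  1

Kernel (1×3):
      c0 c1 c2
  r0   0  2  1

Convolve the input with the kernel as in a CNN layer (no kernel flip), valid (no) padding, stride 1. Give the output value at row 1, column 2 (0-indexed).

The receptive field on the input at this output position is [11 1 8]. Elementwise product with the kernel and sum: 1·2 + 8·1.

10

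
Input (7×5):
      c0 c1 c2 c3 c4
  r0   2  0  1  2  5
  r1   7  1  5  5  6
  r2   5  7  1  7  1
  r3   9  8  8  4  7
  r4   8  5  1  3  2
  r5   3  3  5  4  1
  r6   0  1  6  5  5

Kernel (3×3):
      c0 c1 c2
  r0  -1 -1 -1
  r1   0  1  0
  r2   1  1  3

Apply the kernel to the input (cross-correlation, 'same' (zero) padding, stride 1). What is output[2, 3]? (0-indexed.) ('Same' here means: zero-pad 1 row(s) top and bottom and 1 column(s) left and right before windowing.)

24

The receptive field on the zero-padded input at this output position is [5 5 6 / 1 7 1 / 8 4 7]. Elementwise product with the kernel and sum: 5·-1 + 5·-1 + 6·-1 + 7·1 + 8·1 + 4·1 + 7·3.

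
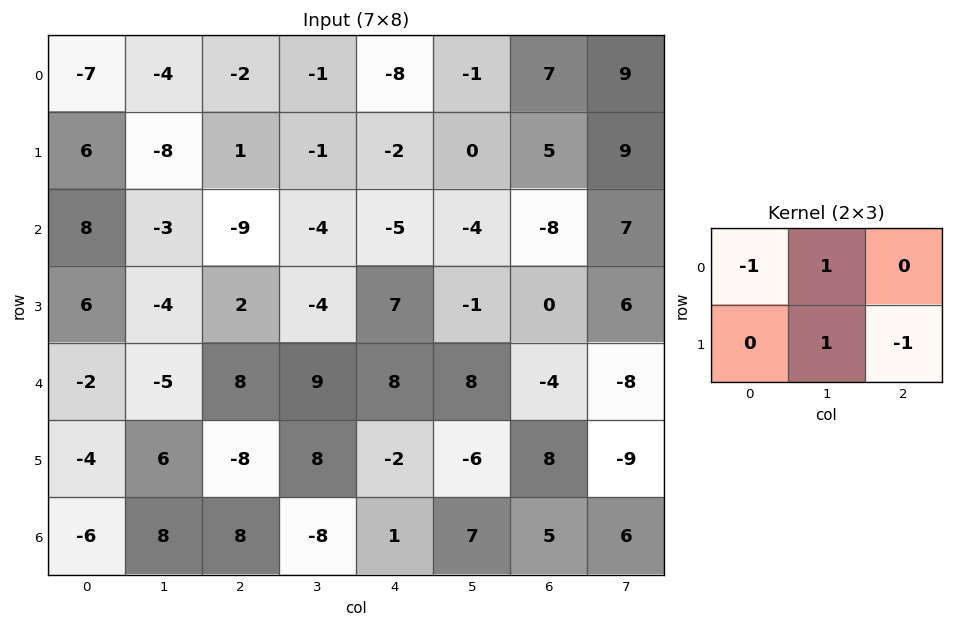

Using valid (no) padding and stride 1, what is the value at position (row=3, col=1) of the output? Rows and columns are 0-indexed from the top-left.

5

The receptive field on the input at this output position is [-4 2 -4 / -5 8 9]. Elementwise product with the kernel and sum: -4·-1 + 2·1 + 8·1 + 9·-1.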